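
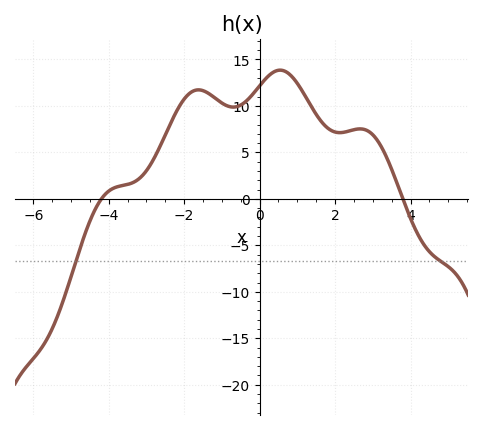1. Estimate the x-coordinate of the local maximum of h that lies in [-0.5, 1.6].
0.543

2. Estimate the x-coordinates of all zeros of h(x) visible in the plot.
-4.19, 3.8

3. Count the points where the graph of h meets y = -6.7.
2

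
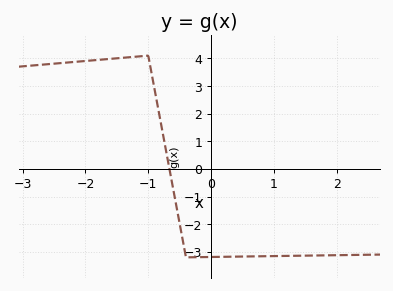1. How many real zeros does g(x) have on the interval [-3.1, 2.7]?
1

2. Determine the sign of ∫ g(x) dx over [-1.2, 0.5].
negative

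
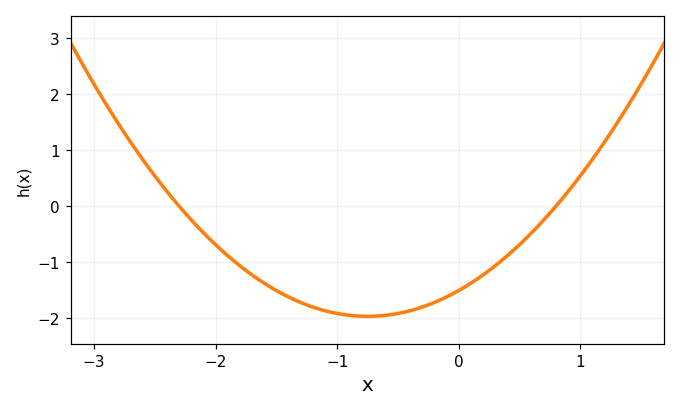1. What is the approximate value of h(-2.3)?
0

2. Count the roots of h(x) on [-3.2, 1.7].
2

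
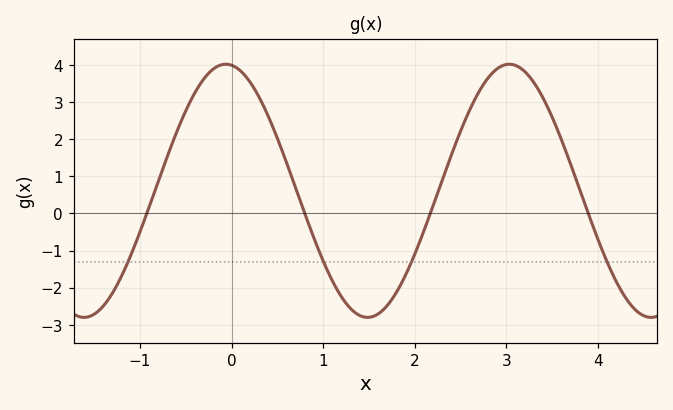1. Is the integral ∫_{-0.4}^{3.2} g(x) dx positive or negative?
positive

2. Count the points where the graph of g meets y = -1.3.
4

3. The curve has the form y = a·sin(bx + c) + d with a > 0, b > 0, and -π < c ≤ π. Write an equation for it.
y = 3.41sin(2x + 1.7) + 0.61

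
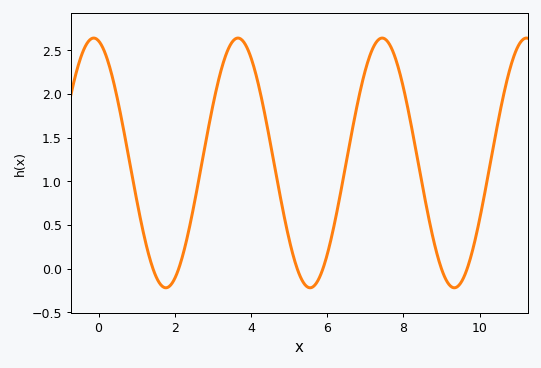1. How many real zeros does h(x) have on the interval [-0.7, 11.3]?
6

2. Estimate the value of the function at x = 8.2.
1.65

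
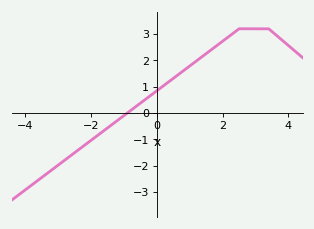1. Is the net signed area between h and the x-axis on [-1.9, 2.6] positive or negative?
positive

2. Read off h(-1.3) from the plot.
-0.374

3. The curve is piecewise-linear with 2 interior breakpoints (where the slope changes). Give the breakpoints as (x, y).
(2.5, 3.2); (3.4, 3.2)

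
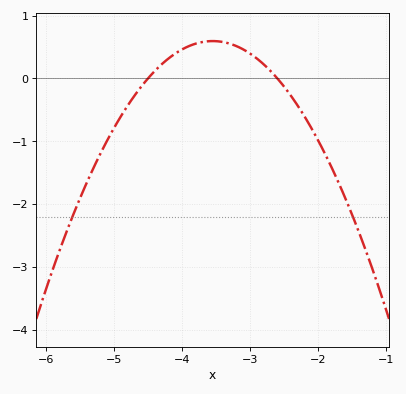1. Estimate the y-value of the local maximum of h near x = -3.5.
0.6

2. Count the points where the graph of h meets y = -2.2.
2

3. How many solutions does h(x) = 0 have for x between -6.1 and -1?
2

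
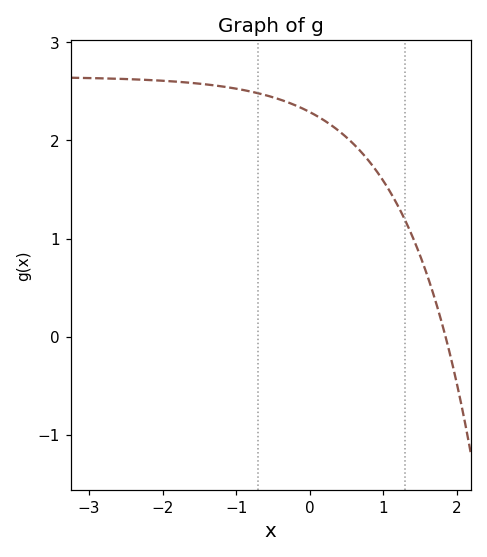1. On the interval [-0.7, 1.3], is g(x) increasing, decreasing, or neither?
decreasing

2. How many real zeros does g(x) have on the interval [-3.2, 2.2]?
1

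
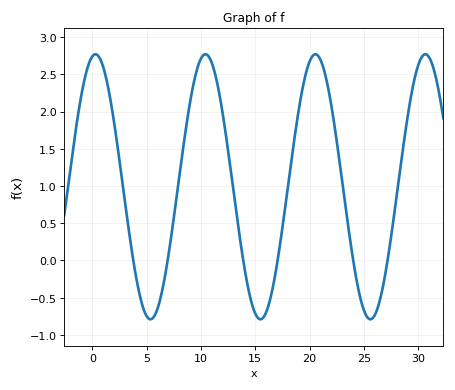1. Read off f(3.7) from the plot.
0.056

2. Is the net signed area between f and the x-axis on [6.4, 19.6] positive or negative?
positive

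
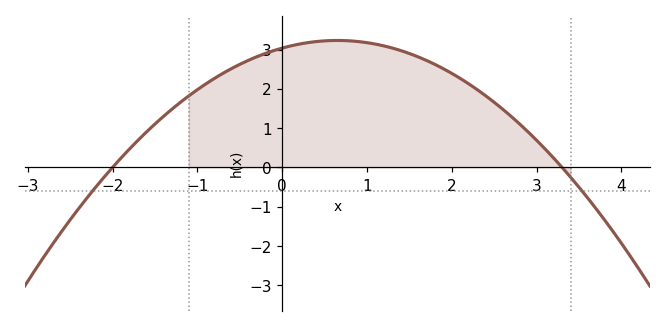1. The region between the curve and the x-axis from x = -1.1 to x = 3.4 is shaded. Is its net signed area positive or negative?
positive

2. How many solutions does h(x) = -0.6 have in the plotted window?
2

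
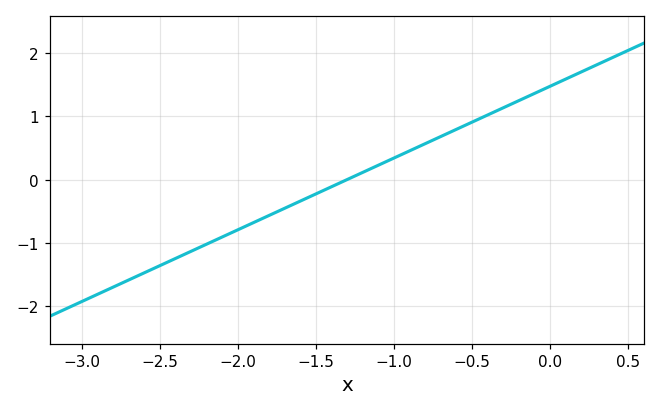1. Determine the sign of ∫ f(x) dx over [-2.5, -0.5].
negative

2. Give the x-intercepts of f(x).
-1.3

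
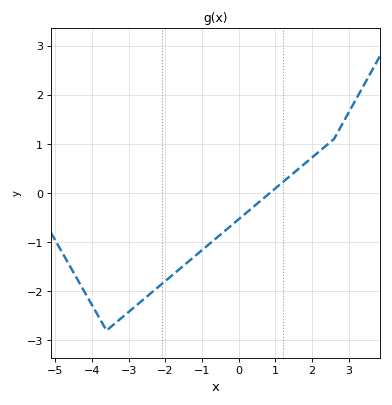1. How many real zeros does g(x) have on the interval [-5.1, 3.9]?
1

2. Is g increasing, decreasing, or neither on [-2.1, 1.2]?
increasing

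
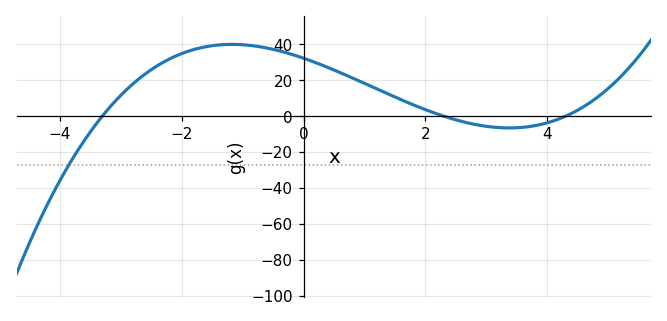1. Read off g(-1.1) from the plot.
40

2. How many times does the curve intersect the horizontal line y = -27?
1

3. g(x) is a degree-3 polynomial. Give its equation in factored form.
y = 0.99(x + 3.3)(x - 2.3)(x - 4.3)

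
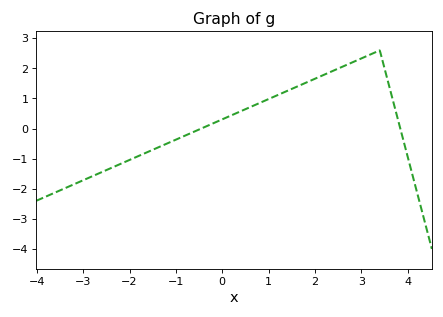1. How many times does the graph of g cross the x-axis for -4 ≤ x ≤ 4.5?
2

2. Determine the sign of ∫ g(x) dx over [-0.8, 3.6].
positive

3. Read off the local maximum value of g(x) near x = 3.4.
2.6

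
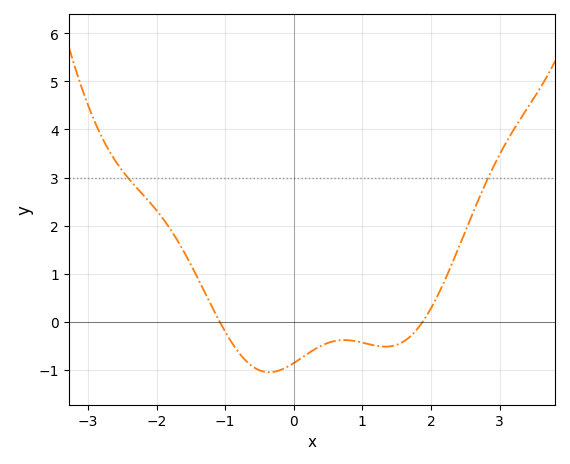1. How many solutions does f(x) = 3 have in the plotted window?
2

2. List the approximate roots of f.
-1.1, 1.9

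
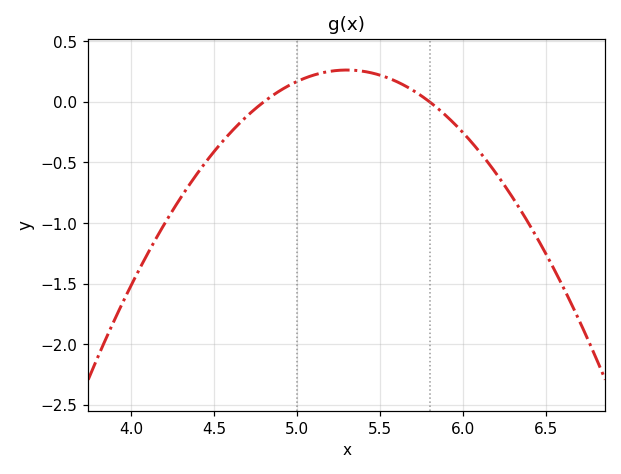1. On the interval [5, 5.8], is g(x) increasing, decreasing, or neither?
neither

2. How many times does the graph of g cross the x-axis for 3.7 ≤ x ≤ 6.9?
2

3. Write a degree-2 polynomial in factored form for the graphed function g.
y = -1.05(x - 4.8)(x - 5.8)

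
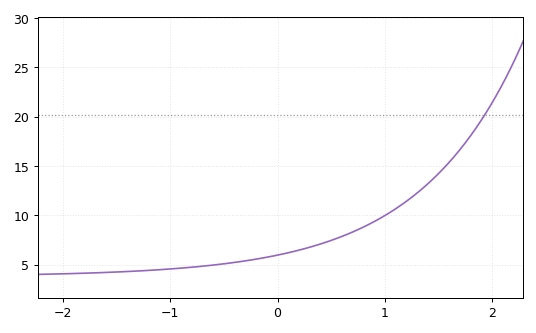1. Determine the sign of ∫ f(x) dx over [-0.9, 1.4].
positive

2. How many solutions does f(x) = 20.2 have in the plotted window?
1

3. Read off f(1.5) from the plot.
14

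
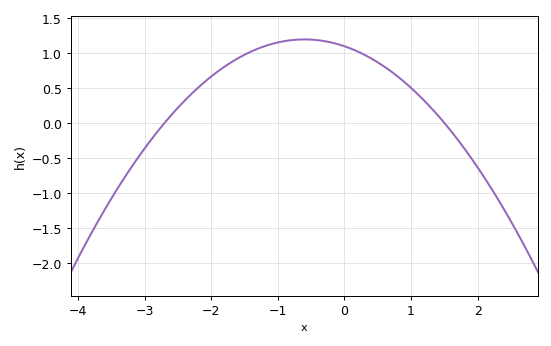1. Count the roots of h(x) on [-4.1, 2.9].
2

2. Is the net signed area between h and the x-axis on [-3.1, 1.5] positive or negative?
positive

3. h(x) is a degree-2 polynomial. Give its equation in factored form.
y = -0.27(x + 2.7)(x - 1.5)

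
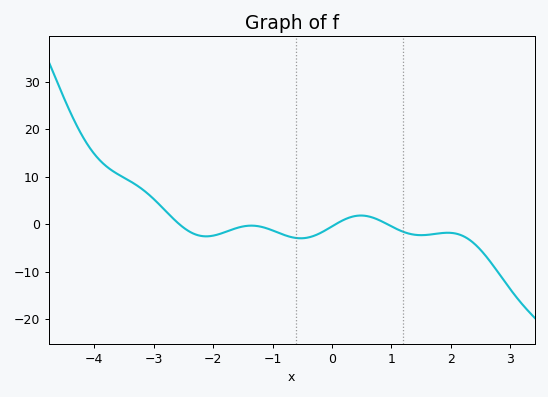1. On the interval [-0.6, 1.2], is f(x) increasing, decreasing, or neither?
neither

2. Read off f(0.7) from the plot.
1.32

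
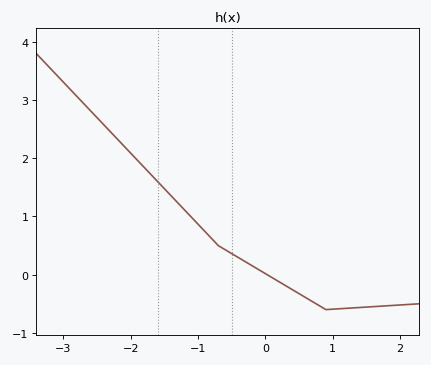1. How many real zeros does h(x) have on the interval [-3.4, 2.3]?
1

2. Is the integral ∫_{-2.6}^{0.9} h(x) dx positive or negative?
positive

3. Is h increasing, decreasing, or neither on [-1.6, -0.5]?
decreasing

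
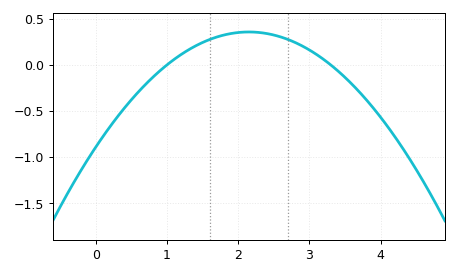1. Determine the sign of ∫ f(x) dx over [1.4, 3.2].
positive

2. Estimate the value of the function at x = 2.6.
0.3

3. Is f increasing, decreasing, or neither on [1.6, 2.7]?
neither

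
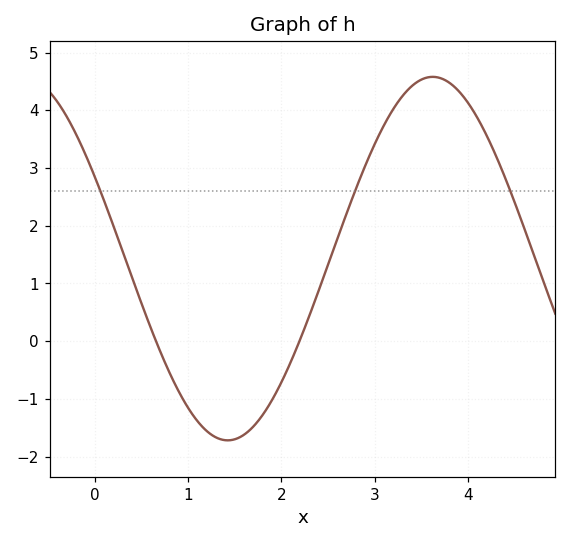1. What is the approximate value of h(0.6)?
0.236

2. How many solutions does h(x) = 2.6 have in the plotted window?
3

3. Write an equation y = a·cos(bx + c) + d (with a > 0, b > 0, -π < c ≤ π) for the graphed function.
y = 3.15cos(1.43x + 1.1) + 1.43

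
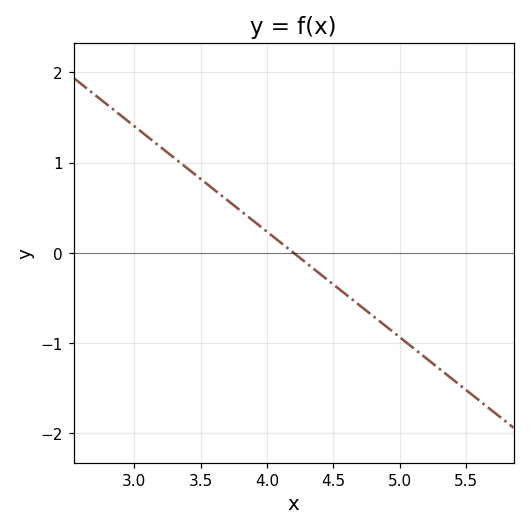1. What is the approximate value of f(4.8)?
-0.702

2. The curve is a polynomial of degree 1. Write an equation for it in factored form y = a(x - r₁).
y = -1.17(x - 4.2)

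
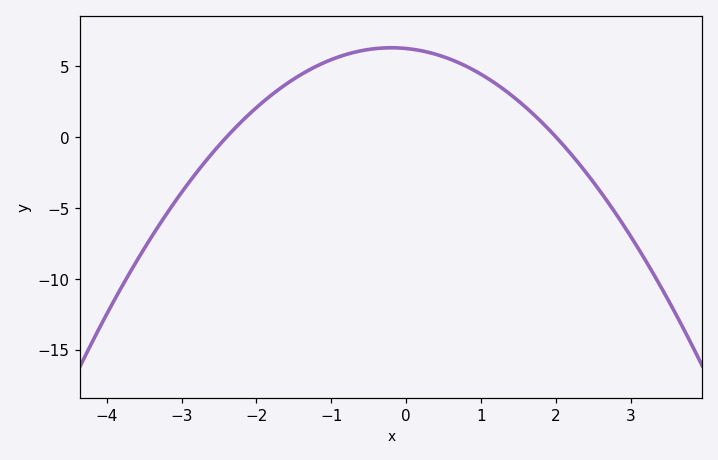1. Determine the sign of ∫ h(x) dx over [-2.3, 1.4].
positive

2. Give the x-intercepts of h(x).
-2.4, 2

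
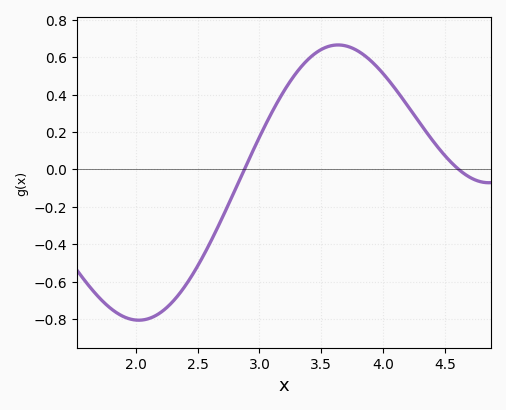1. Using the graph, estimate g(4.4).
0.16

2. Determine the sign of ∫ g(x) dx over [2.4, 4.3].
positive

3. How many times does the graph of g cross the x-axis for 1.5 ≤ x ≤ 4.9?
2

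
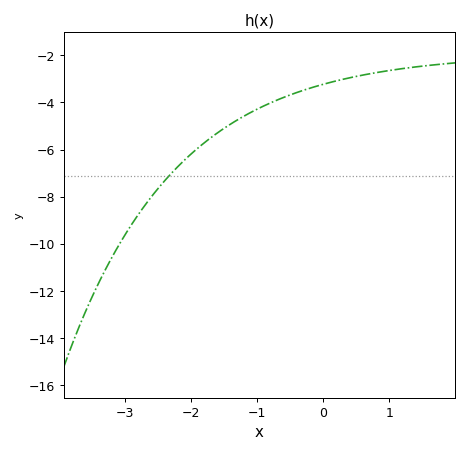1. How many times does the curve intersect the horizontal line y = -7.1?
1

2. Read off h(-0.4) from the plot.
-3.6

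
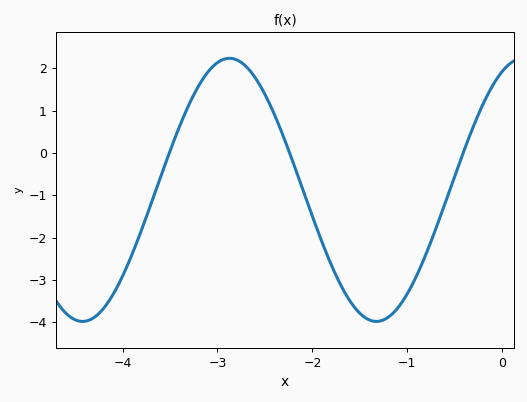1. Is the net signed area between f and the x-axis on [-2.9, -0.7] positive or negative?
negative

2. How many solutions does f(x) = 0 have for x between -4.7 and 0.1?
3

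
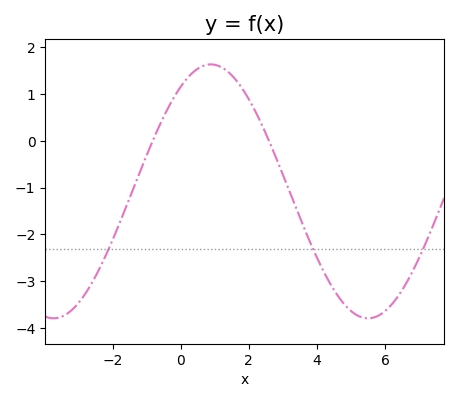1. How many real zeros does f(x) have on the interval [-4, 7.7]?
2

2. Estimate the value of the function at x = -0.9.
-0.13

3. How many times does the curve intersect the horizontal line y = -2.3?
3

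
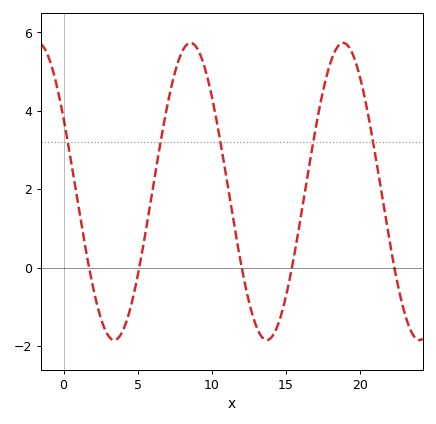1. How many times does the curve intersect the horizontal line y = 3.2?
5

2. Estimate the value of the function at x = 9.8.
4.7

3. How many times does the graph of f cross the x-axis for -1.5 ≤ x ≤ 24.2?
5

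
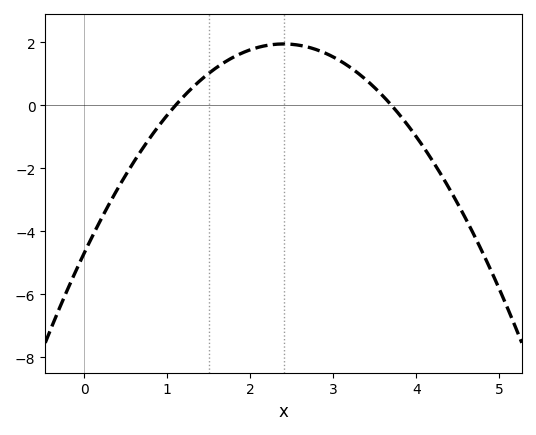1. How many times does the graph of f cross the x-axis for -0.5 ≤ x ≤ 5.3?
2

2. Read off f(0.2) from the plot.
-3.62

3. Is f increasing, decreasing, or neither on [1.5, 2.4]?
increasing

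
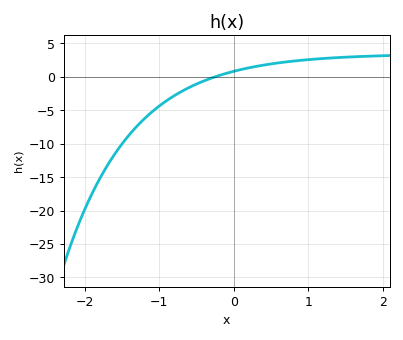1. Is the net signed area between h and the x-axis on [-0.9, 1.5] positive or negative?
positive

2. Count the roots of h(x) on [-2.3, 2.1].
1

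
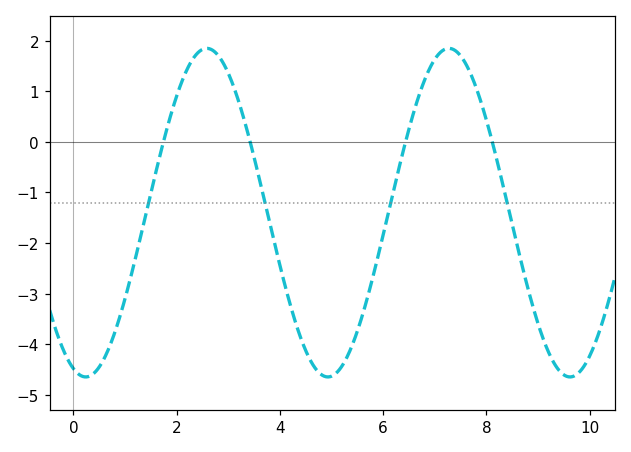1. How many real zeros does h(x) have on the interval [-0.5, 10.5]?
4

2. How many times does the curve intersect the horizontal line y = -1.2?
4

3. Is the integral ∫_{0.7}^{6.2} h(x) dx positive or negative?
negative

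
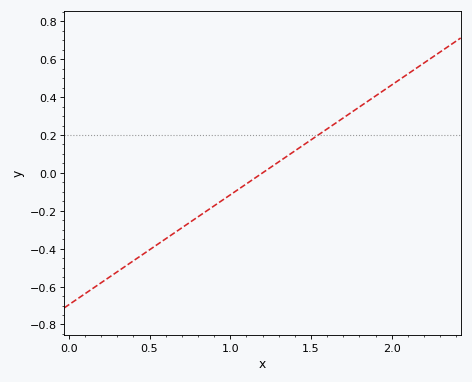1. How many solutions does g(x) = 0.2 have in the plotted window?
1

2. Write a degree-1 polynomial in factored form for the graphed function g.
y = 0.58(x - 1.2)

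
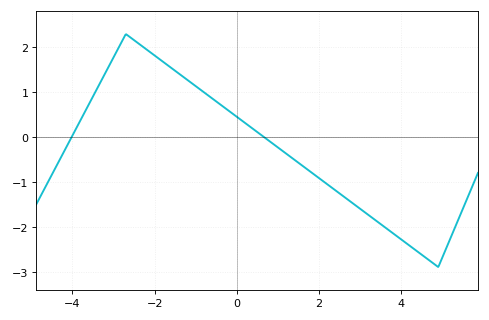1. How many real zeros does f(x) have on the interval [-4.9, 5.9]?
2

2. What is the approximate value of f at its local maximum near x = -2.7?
2.3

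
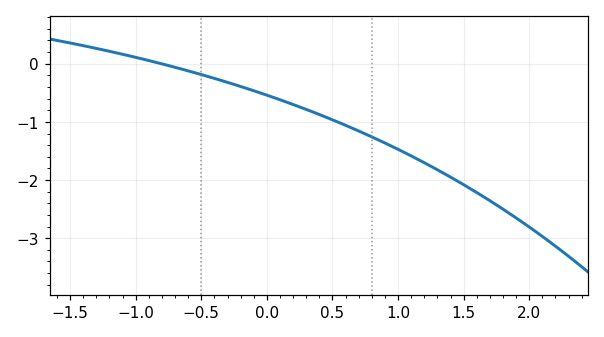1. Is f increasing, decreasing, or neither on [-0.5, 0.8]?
decreasing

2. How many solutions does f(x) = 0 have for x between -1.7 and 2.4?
1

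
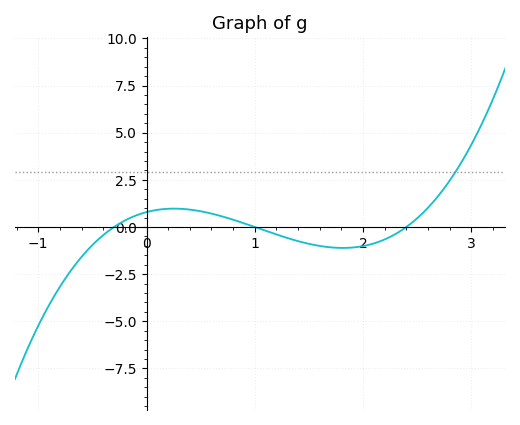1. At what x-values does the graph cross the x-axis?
-0.3, 1, 2.4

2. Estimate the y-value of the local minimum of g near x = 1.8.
-1.11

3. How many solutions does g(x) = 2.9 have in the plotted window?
1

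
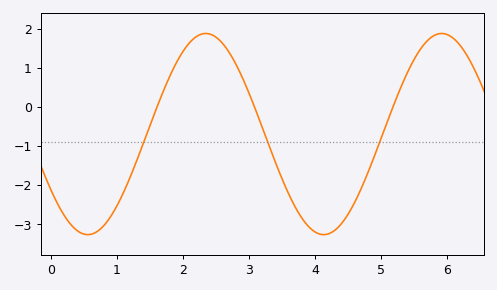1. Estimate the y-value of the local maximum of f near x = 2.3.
1.9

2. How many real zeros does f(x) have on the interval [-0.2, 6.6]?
3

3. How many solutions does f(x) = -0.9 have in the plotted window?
3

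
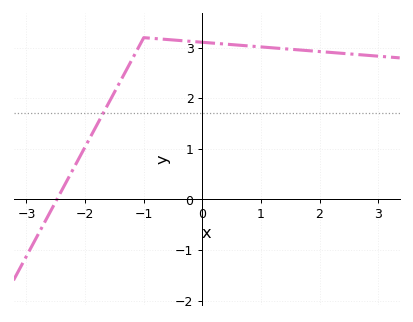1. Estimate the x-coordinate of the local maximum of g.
-1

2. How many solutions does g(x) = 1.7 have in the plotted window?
1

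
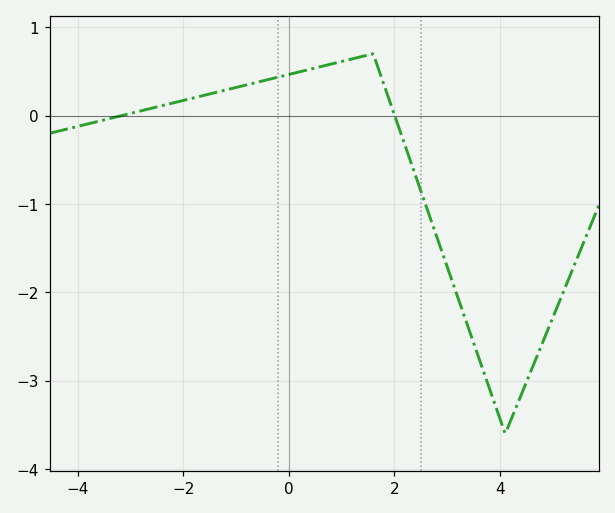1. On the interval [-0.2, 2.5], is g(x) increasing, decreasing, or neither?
neither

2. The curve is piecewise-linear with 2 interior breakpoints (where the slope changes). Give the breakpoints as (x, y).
(1.6, 0.7); (4.1, -3.6)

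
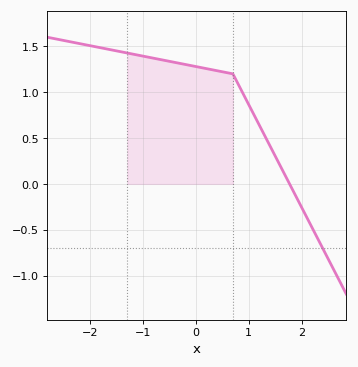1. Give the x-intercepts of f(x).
1.77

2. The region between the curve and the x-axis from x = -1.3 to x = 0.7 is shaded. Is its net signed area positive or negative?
positive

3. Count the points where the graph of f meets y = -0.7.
1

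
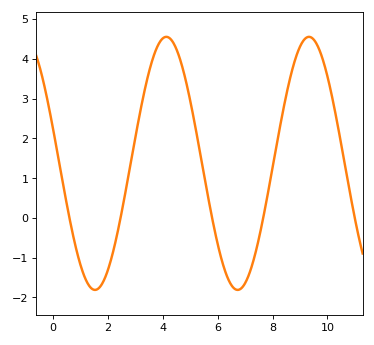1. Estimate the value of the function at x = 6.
-0.6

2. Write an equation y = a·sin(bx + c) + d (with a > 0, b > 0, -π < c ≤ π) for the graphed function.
y = 3.18sin(1.2x + 2.9) + 1.37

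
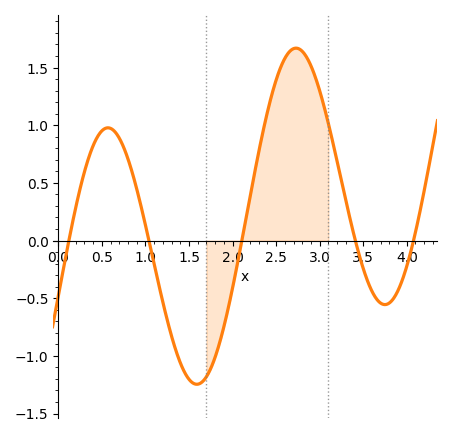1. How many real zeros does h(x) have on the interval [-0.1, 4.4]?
5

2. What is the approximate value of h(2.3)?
0.75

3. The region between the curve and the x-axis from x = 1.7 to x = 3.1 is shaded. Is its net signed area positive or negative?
positive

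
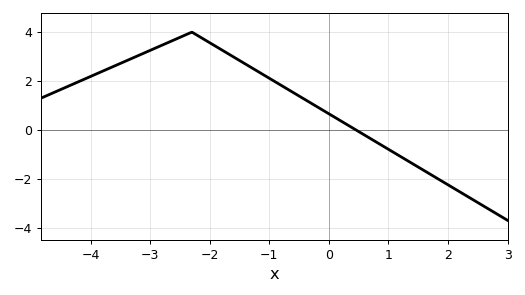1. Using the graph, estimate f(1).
-0.8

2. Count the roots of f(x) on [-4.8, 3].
1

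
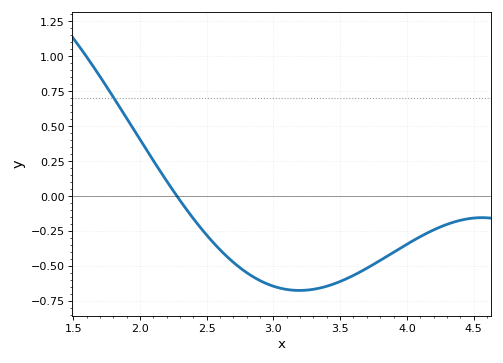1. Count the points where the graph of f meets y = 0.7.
1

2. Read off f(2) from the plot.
0.406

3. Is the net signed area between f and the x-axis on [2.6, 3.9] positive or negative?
negative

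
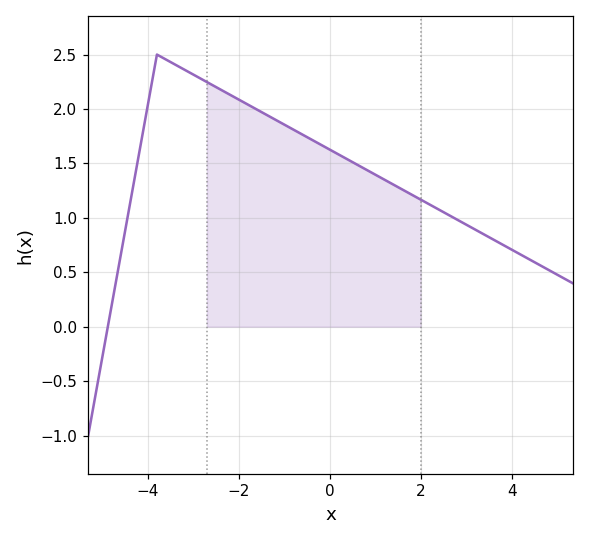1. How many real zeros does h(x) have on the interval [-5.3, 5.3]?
1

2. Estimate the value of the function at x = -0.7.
1.8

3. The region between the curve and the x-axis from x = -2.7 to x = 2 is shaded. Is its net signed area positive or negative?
positive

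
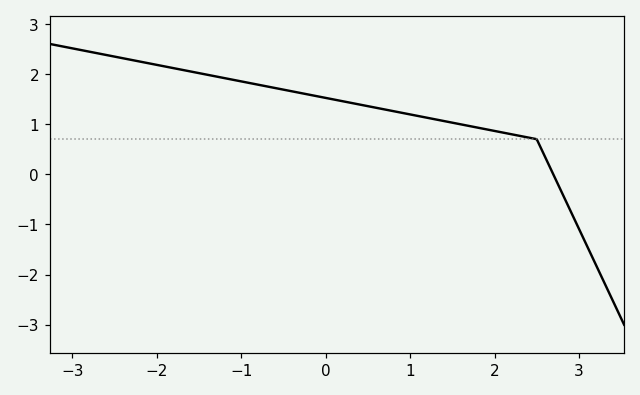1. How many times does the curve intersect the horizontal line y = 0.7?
1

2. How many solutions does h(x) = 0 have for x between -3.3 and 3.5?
1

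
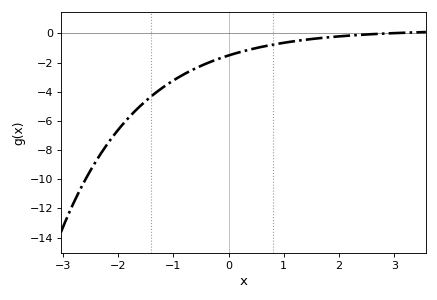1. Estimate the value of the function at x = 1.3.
-0.4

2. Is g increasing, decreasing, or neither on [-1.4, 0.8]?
increasing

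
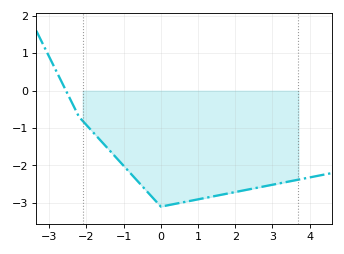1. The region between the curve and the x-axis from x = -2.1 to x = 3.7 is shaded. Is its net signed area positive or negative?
negative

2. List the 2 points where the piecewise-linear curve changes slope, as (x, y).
(-2.2, -0.7); (0, -3.1)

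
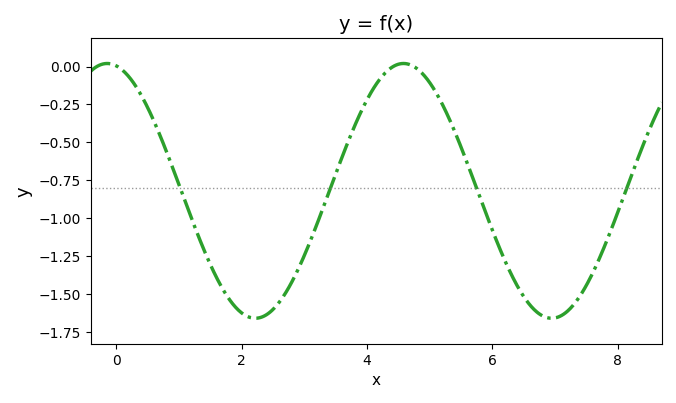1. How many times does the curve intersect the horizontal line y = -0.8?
4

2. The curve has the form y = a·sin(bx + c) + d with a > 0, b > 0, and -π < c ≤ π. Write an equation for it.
y = 0.84sin(1.3x + 1.8) - 0.82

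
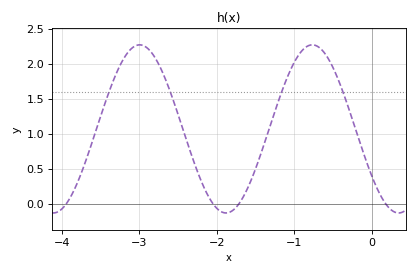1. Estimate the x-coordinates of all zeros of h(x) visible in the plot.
-3.9, -2, -1.7, 0.2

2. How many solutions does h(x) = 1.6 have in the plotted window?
4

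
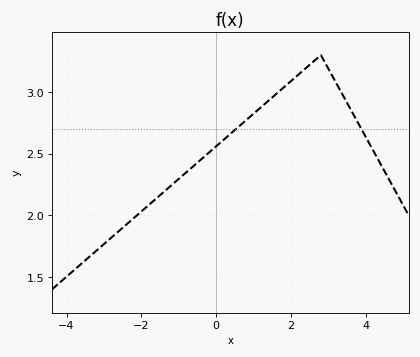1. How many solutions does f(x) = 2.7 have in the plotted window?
2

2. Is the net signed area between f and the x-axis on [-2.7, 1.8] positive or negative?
positive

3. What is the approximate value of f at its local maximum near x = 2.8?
3.3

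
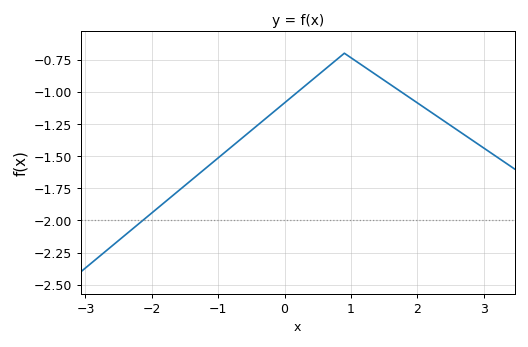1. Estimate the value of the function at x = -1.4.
-1.68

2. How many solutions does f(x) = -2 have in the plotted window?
1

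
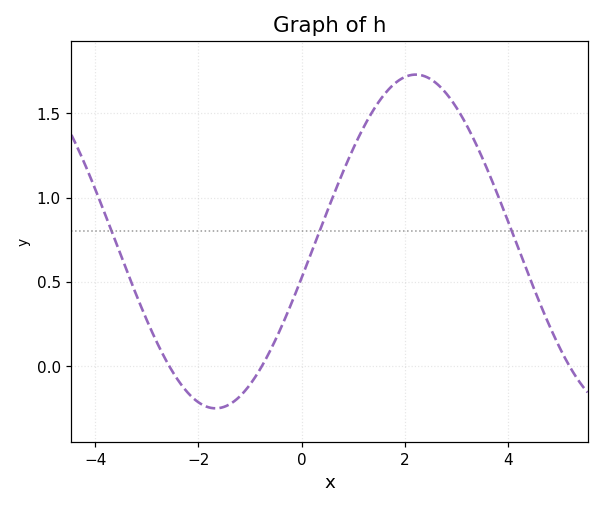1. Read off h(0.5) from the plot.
0.9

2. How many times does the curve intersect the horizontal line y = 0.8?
3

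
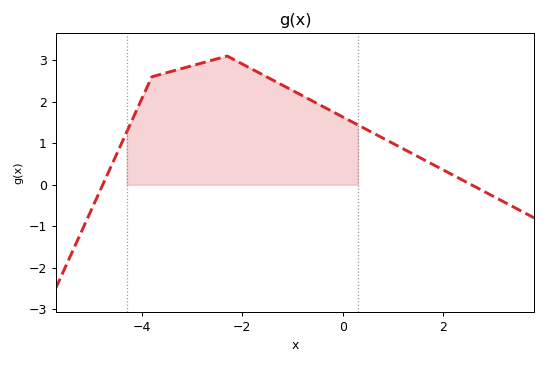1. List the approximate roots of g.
-4.77, 2.55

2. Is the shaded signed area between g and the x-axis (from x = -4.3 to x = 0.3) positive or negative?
positive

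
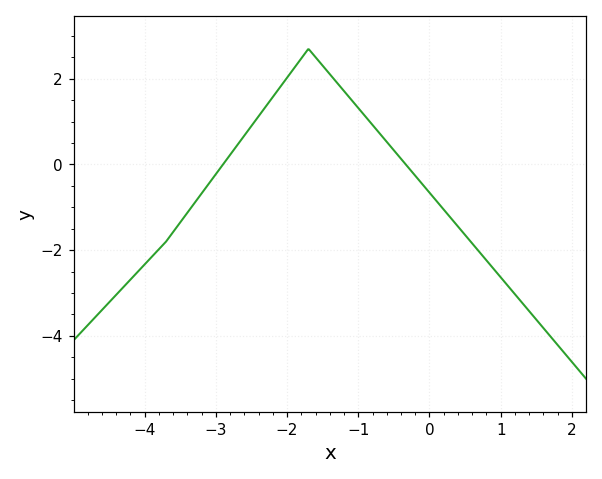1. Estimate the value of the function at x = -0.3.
0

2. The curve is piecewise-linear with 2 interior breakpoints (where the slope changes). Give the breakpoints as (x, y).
(-3.7, -1.8); (-1.7, 2.7)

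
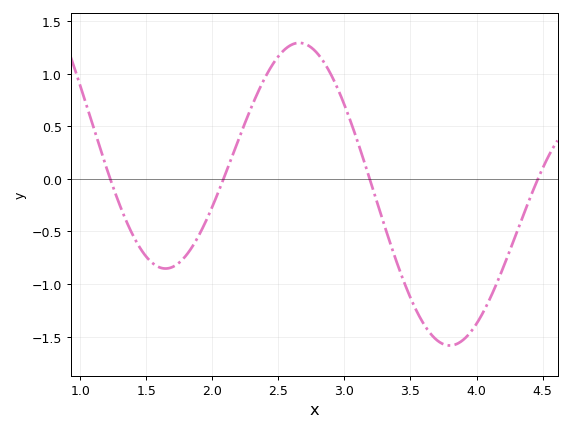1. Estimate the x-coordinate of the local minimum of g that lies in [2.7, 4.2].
3.8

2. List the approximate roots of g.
1.23, 2.08, 3.19, 4.46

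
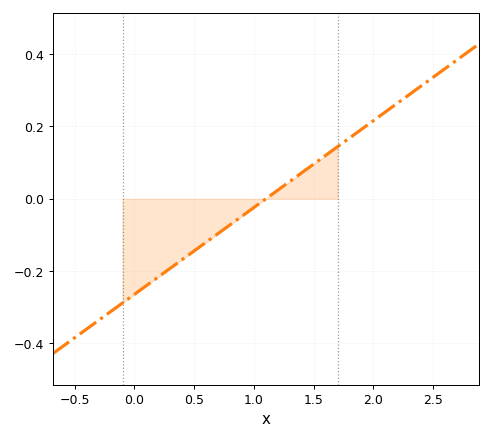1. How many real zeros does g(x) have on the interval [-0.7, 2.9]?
1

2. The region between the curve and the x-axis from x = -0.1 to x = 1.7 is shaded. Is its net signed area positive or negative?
negative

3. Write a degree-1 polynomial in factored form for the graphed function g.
y = 0.24(x - 1.1)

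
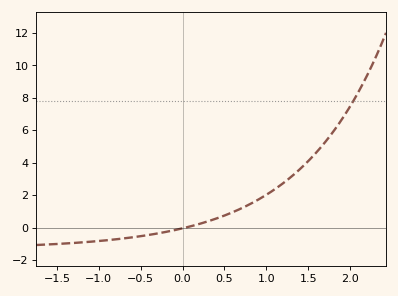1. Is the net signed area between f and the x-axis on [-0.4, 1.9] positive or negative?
positive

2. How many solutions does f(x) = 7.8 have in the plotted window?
1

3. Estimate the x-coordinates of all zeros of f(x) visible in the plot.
0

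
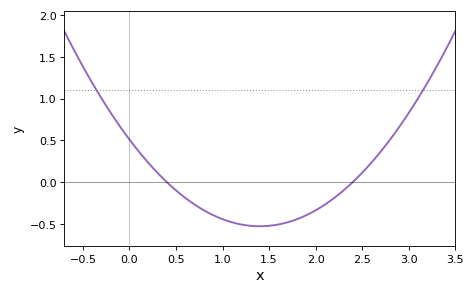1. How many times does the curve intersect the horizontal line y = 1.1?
2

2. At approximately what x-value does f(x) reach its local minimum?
1.4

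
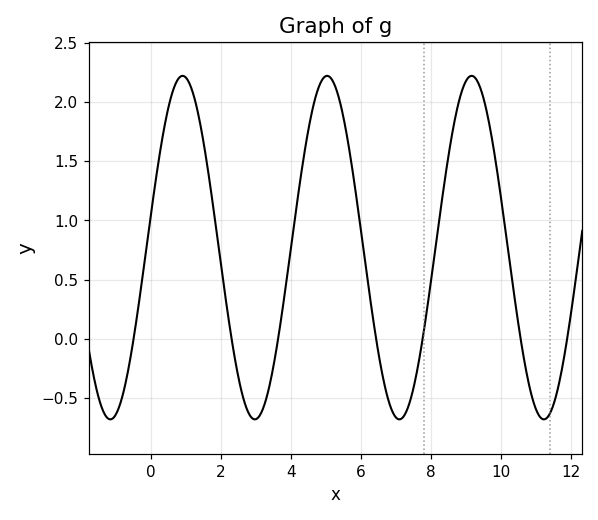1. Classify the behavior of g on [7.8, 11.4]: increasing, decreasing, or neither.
neither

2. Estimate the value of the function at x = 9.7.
1.75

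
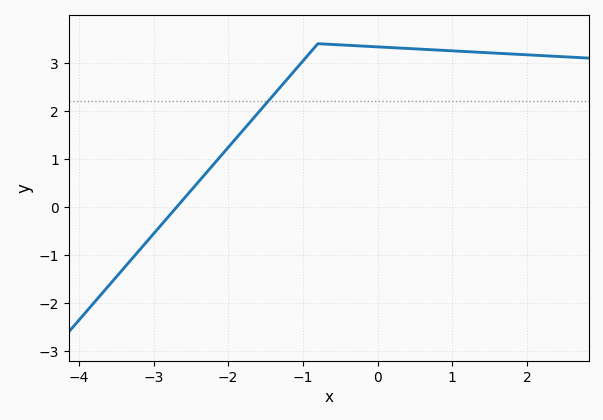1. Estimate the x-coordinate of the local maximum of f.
-0.799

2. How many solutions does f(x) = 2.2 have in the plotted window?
1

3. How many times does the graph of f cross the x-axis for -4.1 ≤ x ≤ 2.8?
1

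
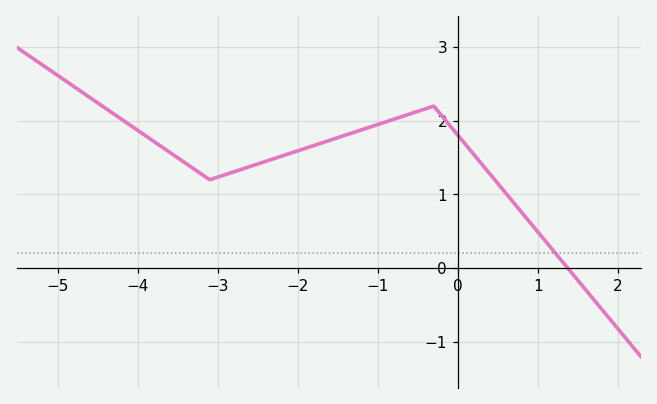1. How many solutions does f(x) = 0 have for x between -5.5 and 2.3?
1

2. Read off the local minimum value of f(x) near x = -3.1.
1.2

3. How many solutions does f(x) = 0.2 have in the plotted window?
1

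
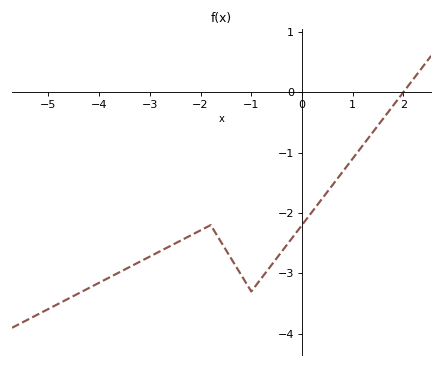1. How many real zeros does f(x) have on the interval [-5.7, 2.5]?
1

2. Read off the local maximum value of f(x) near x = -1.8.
-2.2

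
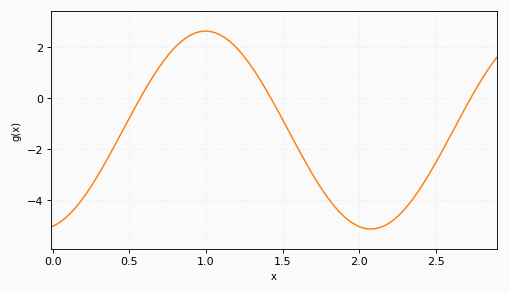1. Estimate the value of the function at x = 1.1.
2.4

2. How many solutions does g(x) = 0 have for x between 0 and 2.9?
3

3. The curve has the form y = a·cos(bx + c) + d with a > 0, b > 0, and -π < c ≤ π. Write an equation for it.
y = 3.89cos(2.9x - 2.9) - 1.25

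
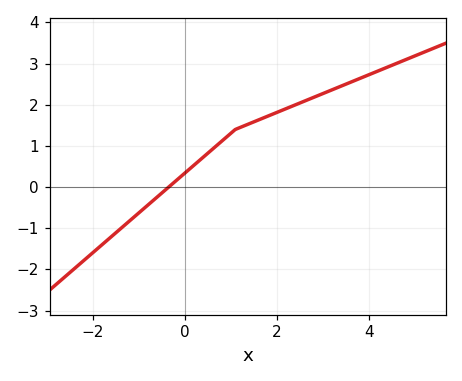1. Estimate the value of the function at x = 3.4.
2.45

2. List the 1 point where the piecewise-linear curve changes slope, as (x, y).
(1.1, 1.4)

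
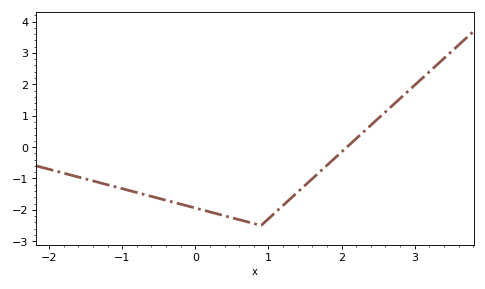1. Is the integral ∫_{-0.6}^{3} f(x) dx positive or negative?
negative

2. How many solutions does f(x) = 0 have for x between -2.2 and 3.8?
1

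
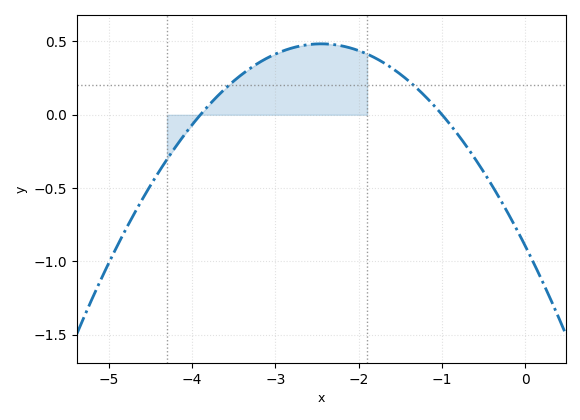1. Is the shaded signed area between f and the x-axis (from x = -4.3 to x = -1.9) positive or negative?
positive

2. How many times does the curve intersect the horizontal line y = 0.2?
2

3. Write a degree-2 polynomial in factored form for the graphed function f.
y = -0.23(x + 3.9)(x + 1)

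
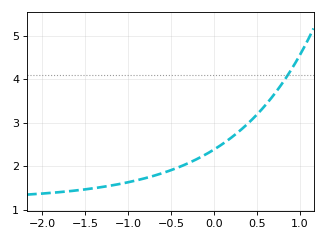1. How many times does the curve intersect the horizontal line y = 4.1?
1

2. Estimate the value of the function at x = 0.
2.4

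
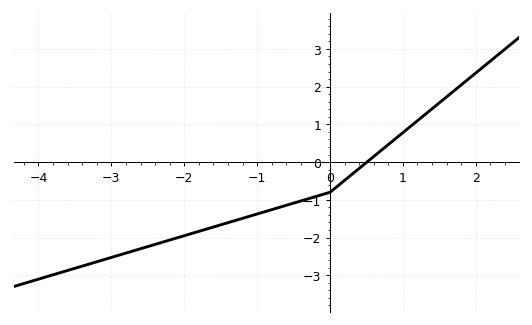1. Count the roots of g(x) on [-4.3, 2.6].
1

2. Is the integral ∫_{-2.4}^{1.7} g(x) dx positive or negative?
negative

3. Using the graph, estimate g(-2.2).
-2.1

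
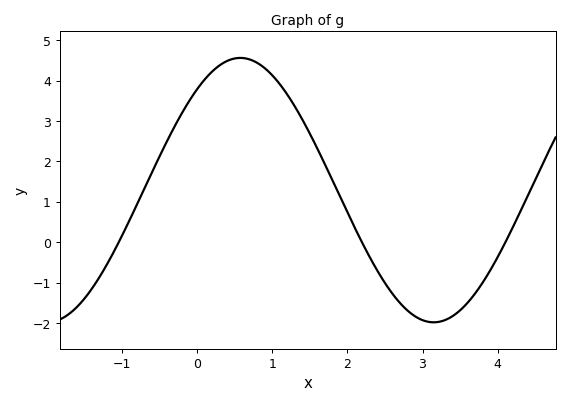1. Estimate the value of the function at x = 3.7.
-1.3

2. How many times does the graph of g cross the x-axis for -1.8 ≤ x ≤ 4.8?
3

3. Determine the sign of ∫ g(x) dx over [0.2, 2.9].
positive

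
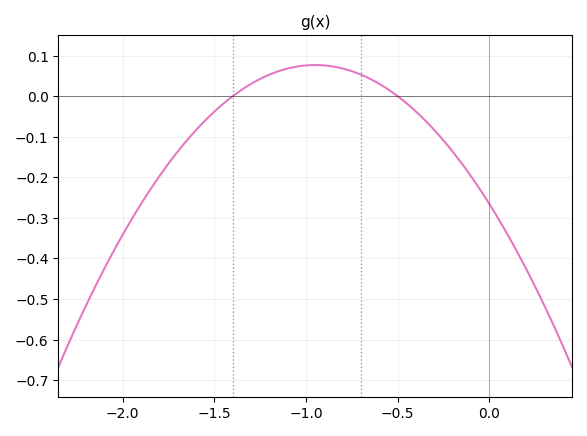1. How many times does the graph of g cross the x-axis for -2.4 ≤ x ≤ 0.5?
2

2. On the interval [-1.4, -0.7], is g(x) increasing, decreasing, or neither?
neither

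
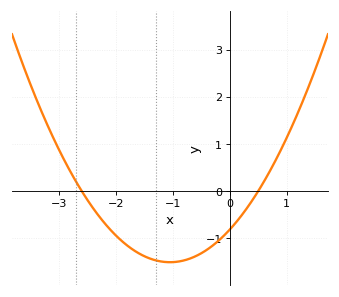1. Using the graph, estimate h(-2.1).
-0.819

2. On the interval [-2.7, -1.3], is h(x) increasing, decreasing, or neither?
decreasing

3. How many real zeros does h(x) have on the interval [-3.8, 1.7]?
2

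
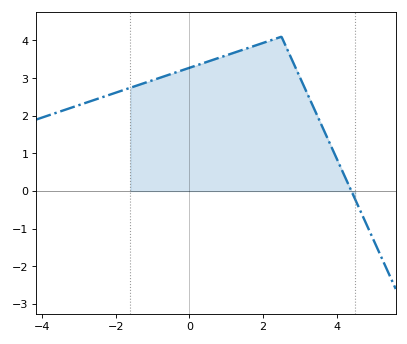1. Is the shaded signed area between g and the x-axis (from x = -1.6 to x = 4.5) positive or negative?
positive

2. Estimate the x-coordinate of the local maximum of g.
2.4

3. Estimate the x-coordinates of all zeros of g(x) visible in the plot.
4.4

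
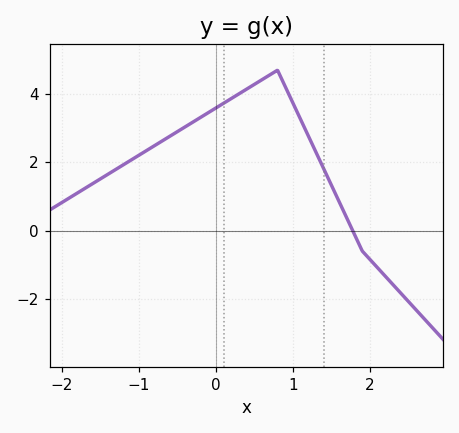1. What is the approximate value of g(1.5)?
1.33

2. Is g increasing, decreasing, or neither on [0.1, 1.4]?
neither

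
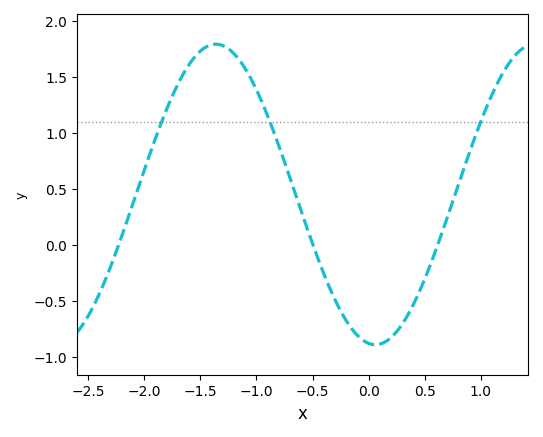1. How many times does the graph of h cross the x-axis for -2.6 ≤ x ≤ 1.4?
3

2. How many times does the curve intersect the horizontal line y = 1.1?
3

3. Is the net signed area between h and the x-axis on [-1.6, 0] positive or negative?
positive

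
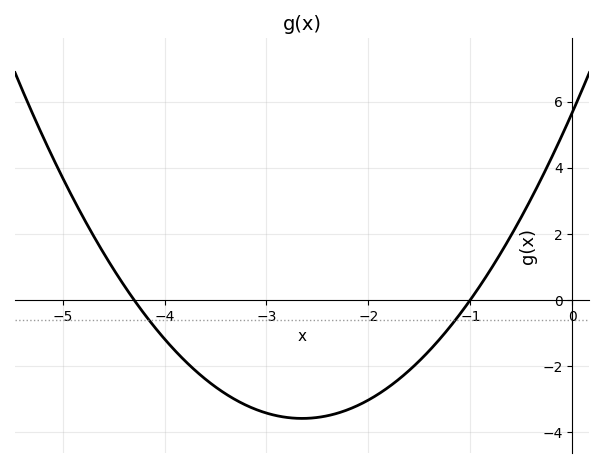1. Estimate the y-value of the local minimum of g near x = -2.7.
-3.6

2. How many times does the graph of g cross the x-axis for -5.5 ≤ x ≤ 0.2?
2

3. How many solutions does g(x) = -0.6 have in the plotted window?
2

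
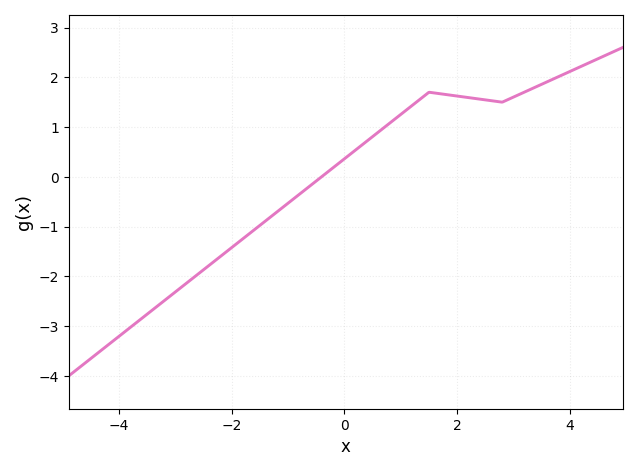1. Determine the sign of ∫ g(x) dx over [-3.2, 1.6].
negative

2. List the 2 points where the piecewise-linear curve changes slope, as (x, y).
(1.5, 1.7); (2.8, 1.5)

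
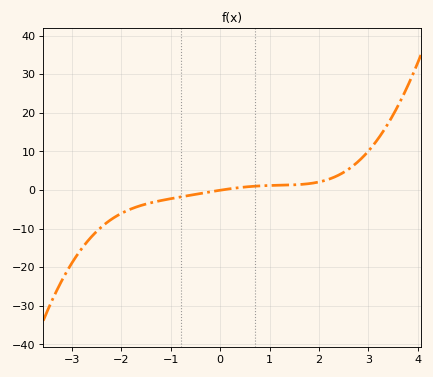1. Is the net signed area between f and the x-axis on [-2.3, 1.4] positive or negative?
negative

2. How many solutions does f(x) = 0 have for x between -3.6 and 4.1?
1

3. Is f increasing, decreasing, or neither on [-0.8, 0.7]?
increasing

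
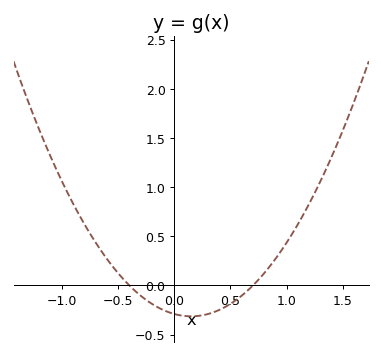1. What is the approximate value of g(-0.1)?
-0.25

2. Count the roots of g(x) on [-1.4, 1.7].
2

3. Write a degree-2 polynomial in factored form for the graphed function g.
y = 1.04(x + 0.4)(x - 0.7)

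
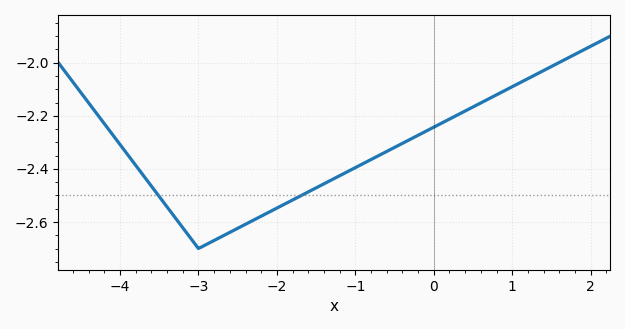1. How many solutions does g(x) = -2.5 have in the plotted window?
2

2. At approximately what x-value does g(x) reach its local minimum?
-3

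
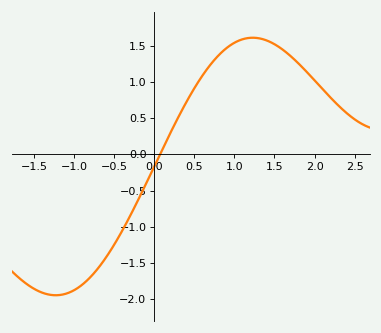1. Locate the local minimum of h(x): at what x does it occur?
-1.23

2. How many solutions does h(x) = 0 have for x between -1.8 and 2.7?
1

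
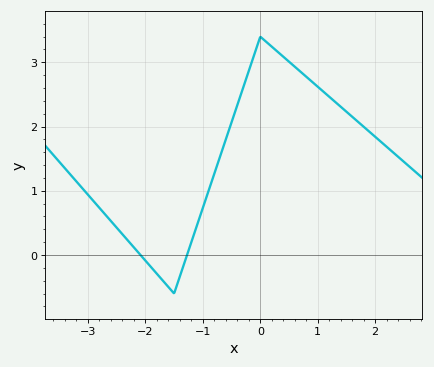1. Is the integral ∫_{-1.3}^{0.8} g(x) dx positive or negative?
positive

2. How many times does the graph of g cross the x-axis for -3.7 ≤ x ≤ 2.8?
2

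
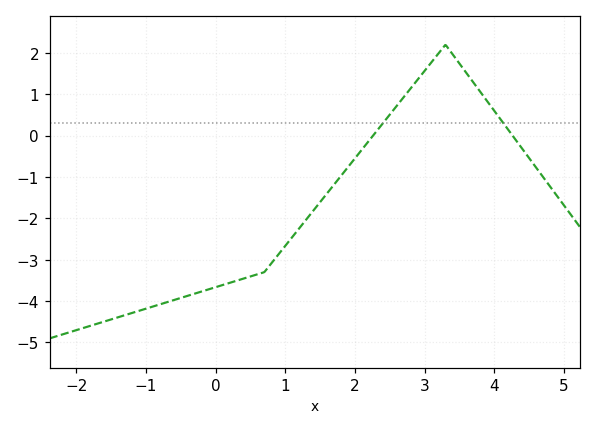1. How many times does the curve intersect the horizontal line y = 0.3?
2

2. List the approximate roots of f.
2.2, 4.2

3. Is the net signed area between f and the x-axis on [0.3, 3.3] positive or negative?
negative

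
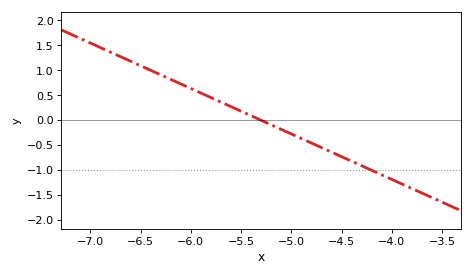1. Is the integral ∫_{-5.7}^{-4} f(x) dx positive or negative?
negative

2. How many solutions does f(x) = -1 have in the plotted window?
1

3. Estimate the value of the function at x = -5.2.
-0.091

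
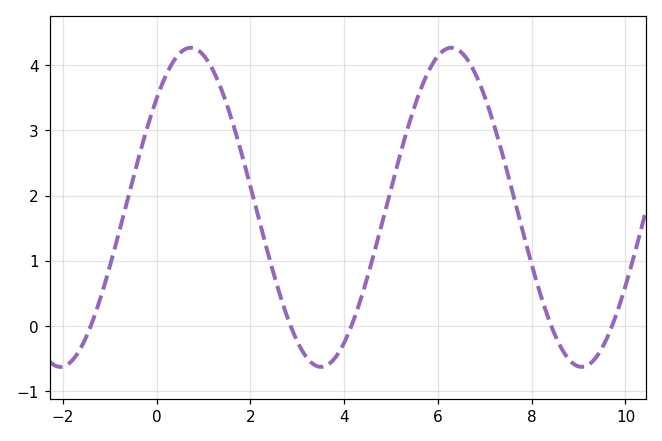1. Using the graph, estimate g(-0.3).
2.8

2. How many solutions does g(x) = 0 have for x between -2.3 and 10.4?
5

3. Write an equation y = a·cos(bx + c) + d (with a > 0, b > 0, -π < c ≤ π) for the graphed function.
y = 2.45cos(1.13x - 0.82) + 1.82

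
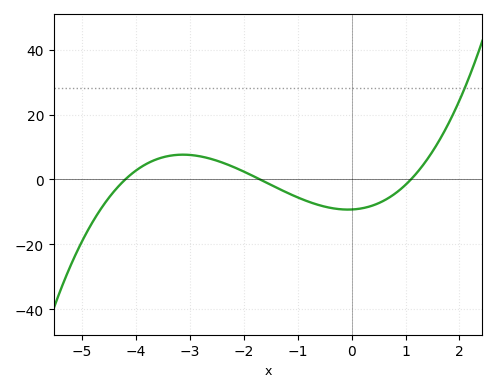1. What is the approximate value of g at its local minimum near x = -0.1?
-9.29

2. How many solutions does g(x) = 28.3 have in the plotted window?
1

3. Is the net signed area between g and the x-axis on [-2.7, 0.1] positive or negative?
negative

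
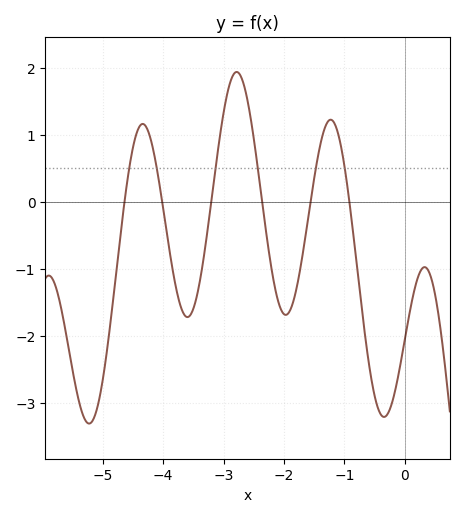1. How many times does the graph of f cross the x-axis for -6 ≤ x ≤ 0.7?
6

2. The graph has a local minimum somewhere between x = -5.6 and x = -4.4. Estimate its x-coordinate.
-5.2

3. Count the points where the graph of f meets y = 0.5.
6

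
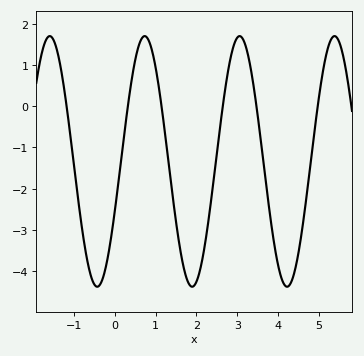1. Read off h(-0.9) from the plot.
-2.3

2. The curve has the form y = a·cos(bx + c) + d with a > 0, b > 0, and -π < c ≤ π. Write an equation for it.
y = 3.04cos(2.7x - 2) - 1.34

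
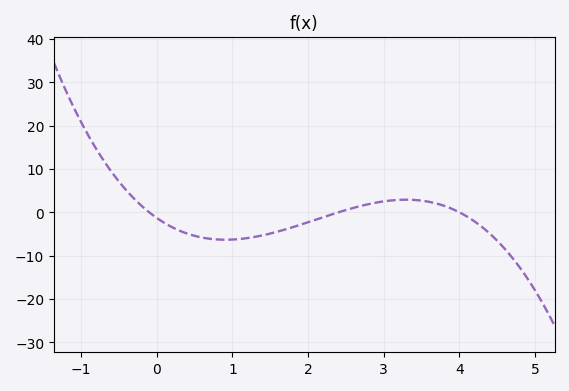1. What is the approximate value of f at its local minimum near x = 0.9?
-6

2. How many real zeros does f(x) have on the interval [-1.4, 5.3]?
3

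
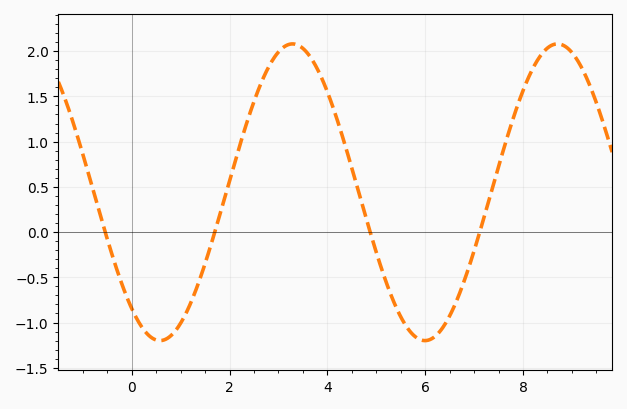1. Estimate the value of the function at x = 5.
-0.223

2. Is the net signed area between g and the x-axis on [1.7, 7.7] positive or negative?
positive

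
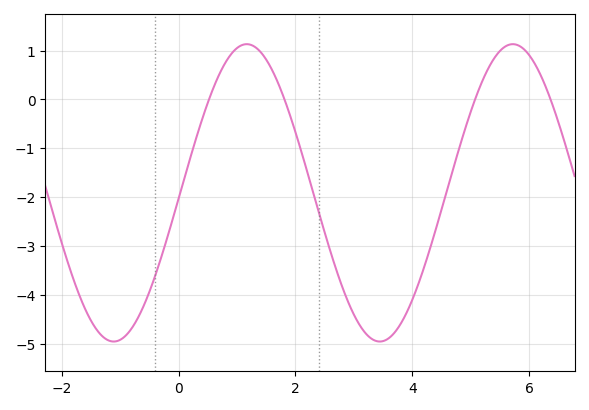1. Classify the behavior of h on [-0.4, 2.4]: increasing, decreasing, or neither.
neither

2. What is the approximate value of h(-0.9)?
-4.82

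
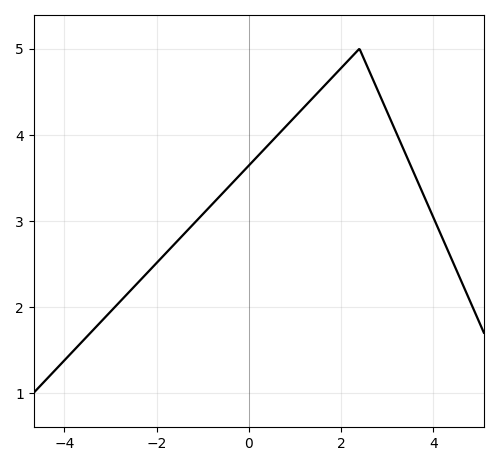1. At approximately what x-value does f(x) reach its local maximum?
2.4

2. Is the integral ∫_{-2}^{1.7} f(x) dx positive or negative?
positive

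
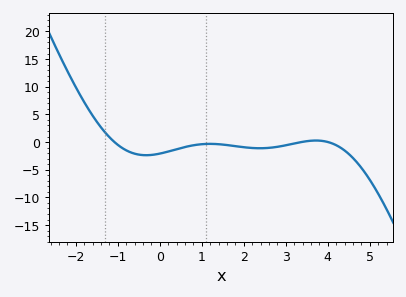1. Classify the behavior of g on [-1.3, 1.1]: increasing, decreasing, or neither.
neither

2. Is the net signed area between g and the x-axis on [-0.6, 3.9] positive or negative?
negative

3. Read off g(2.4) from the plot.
-1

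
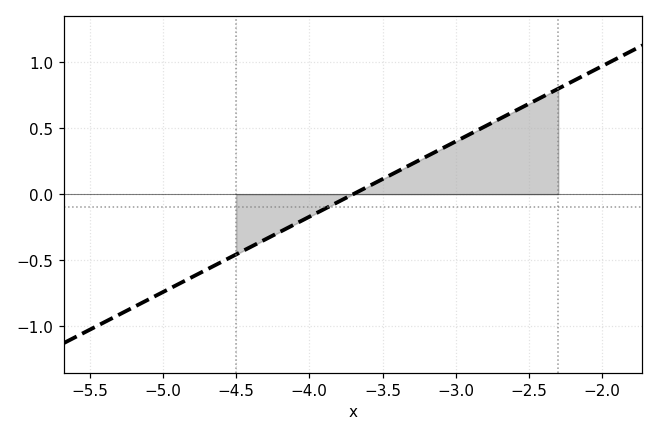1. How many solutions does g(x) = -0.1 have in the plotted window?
1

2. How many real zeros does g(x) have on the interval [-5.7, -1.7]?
1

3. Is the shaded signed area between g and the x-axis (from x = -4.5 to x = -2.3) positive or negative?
positive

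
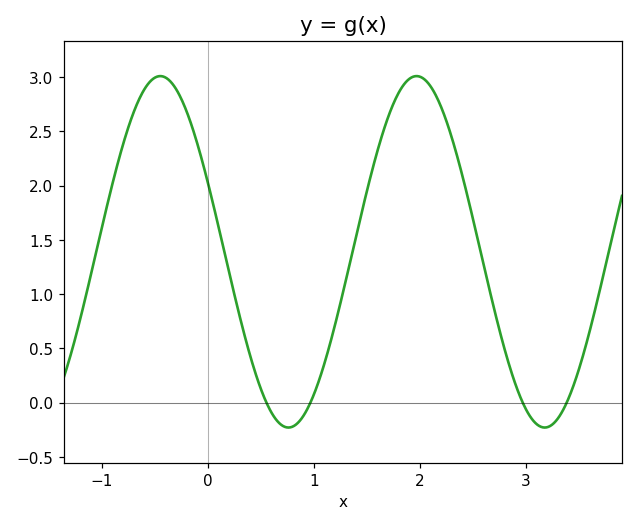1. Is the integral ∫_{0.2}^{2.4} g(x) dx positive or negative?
positive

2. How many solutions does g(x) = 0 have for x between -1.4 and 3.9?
4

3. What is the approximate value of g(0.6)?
-0.089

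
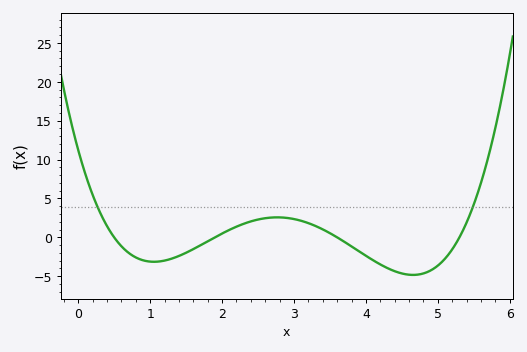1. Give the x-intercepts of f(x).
0.5, 1.9, 3.6, 5.3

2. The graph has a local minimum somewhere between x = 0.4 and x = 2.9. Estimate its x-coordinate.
1.1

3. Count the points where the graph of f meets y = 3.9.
2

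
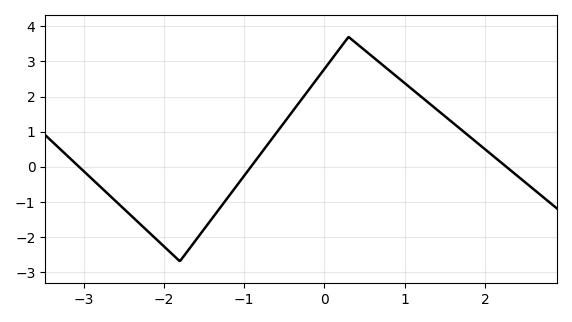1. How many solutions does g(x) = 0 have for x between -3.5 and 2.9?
3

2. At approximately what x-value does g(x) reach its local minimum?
-1.8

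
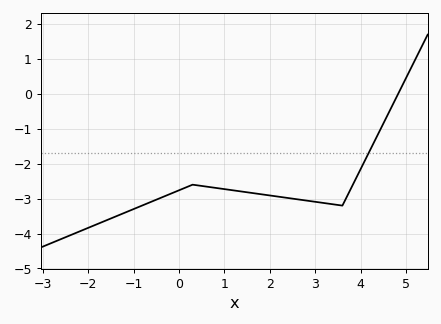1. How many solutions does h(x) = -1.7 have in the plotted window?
1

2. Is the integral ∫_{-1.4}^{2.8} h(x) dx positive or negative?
negative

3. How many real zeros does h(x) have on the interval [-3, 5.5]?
1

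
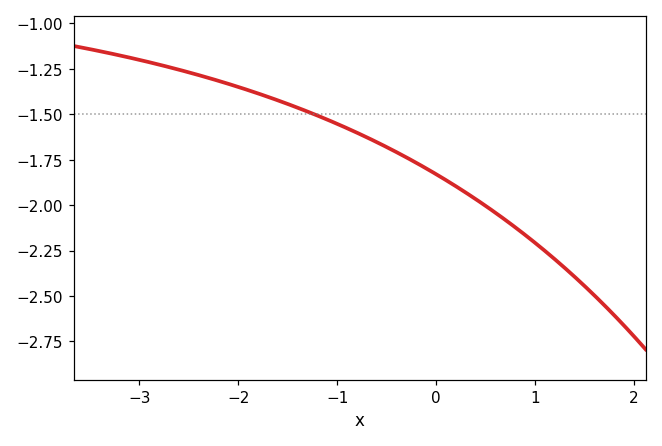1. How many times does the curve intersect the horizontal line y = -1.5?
1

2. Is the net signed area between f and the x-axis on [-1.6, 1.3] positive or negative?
negative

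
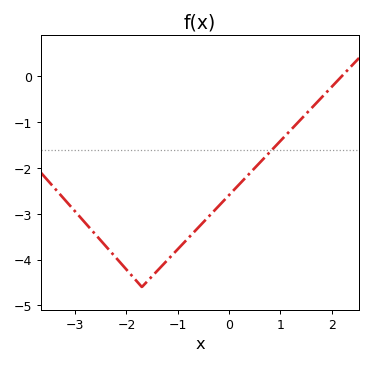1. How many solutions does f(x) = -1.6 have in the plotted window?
1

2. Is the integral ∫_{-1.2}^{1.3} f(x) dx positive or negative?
negative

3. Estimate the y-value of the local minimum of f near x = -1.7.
-4.6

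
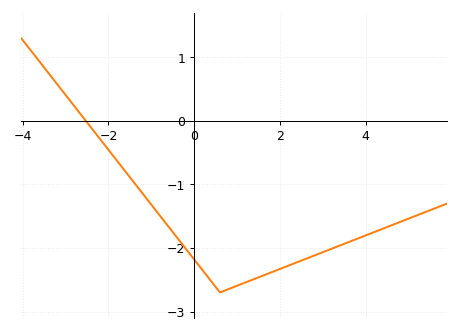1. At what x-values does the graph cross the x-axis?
-2.6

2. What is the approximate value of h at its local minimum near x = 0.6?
-2.7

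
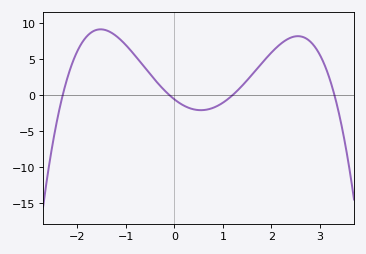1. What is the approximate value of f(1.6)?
2.84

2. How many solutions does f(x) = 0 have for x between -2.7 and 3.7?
4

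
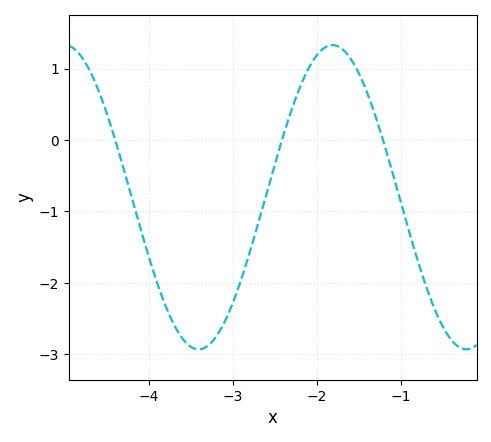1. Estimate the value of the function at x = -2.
1.2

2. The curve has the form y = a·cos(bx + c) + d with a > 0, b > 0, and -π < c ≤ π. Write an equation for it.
y = 2.13cos(2x - 2.7) - 0.8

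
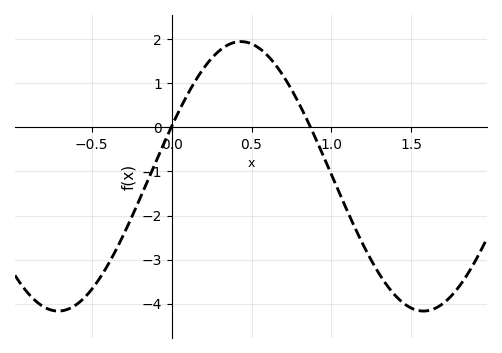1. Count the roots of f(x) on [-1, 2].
2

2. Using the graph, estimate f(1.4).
-3.82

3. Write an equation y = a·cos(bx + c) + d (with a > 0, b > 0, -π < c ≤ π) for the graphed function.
y = 3.06cos(2.75x - 1.19) - 1.11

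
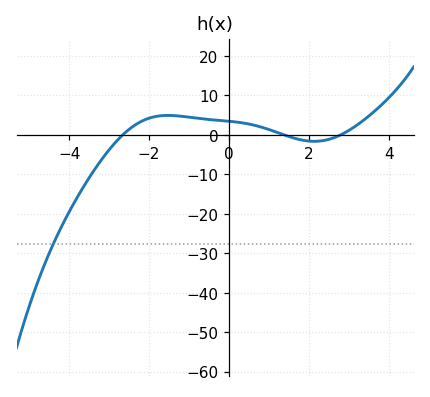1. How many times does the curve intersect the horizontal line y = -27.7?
1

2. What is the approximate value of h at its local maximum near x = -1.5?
5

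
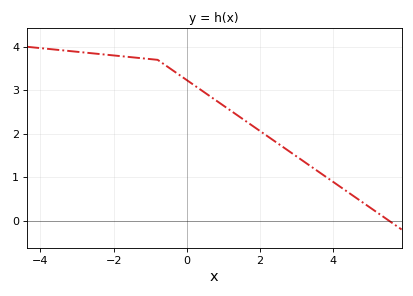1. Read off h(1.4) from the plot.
2.41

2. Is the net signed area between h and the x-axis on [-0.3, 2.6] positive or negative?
positive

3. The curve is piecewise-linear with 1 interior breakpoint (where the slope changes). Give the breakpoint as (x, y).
(-0.8, 3.7)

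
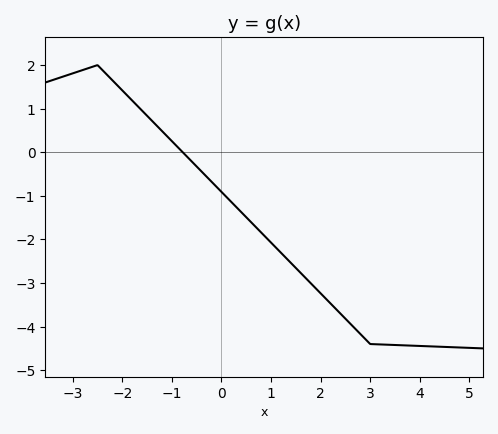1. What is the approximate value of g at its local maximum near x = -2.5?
2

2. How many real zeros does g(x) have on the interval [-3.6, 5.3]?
1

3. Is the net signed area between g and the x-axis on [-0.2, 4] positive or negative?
negative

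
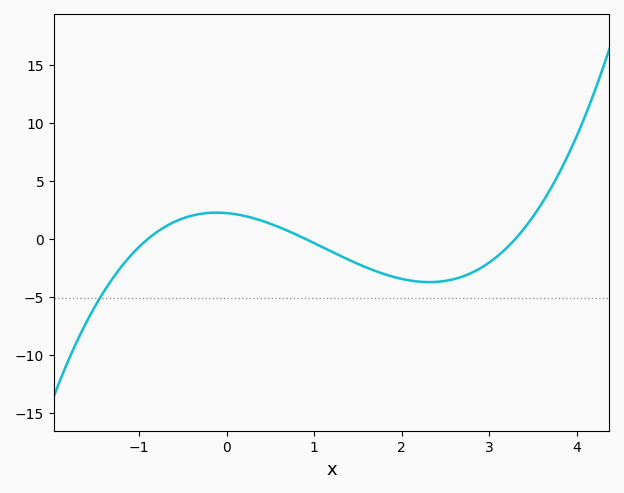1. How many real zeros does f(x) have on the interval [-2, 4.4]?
3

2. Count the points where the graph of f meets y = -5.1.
1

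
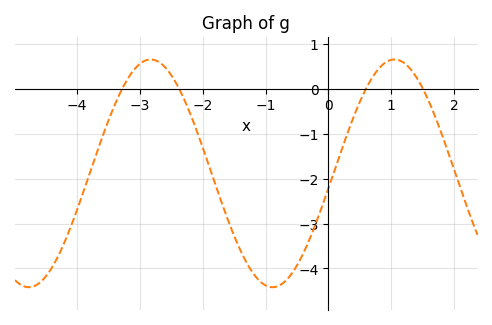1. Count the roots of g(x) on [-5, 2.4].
4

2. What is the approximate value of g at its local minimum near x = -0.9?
-4.42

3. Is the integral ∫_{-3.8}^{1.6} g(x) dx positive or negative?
negative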